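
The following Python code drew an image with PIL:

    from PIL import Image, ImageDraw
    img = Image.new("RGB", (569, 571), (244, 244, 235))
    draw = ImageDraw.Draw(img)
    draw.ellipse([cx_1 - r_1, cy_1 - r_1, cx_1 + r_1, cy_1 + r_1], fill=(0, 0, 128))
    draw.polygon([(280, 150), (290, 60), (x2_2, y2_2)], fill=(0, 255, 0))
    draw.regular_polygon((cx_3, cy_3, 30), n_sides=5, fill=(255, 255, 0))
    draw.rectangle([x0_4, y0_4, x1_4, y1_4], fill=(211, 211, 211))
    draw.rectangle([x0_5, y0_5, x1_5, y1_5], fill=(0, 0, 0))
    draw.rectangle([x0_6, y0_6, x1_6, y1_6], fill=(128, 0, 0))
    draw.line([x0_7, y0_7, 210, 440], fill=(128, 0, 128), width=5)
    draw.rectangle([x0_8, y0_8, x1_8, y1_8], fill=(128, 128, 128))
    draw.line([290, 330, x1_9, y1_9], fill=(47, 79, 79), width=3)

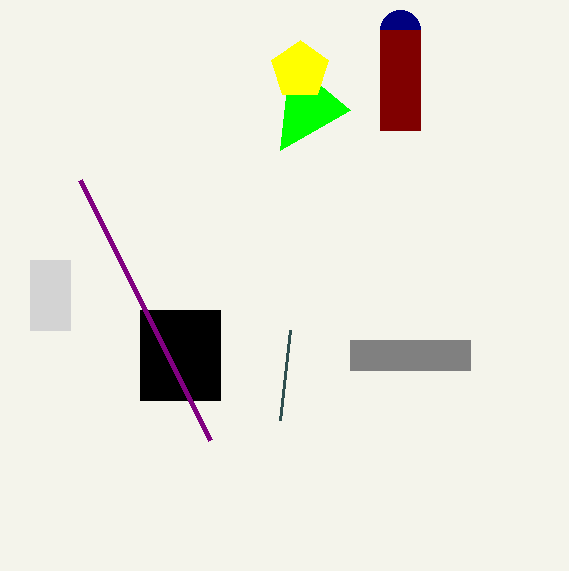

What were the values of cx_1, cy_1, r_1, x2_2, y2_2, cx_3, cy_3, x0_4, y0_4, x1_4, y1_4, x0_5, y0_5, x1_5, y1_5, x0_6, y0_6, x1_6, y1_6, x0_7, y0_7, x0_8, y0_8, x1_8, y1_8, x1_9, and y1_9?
cx_1 = 400; cy_1 = 30; r_1 = 20; x2_2 = 350; y2_2 = 110; cx_3 = 300; cy_3 = 70; x0_4 = 30; y0_4 = 260; x1_4 = 70; y1_4 = 330; x0_5 = 140; y0_5 = 310; x1_5 = 220; y1_5 = 400; x0_6 = 380; y0_6 = 30; x1_6 = 420; y1_6 = 130; x0_7 = 80; y0_7 = 180; x0_8 = 350; y0_8 = 340; x1_8 = 470; y1_8 = 370; x1_9 = 280; y1_9 = 420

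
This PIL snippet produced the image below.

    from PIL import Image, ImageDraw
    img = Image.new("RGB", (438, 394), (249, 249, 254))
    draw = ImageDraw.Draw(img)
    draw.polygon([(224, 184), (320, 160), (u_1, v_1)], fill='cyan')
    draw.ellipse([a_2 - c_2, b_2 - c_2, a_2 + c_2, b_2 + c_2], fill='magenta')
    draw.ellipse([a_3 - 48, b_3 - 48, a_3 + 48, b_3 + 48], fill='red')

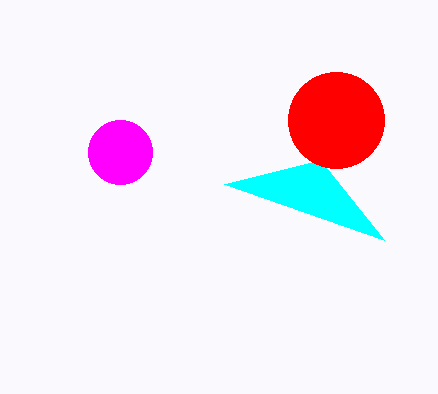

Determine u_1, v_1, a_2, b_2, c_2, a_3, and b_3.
u_1 = 384, v_1 = 240, a_2 = 120, b_2 = 152, c_2 = 32, a_3 = 336, b_3 = 120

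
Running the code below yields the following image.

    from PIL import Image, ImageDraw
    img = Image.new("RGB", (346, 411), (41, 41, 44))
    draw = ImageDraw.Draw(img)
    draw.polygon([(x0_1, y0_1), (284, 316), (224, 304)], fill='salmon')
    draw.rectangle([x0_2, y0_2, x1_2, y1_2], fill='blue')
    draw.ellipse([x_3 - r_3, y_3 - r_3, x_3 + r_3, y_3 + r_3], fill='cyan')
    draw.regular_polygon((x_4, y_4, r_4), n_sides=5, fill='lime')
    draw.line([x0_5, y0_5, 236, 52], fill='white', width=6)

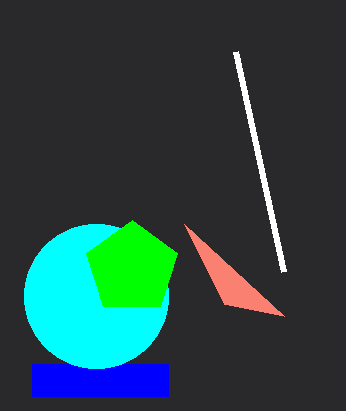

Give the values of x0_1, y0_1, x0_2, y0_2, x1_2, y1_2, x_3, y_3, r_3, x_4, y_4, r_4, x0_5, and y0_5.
x0_1 = 184
y0_1 = 224
x0_2 = 32
y0_2 = 364
x1_2 = 168
y1_2 = 396
x_3 = 96
y_3 = 296
r_3 = 72
x_4 = 132
y_4 = 268
r_4 = 48
x0_5 = 284
y0_5 = 272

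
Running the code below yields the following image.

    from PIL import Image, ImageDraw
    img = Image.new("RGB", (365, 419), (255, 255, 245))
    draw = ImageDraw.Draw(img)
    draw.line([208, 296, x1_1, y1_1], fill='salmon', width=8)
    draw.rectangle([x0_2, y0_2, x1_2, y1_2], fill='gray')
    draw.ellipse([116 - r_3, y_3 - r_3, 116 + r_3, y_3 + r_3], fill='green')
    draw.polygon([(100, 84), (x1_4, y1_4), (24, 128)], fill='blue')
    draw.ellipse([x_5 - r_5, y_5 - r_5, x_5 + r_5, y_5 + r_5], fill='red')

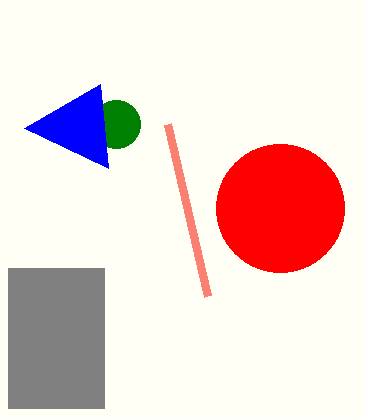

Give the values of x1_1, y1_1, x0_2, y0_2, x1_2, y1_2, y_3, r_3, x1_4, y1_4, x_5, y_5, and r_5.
x1_1 = 168
y1_1 = 124
x0_2 = 8
y0_2 = 268
x1_2 = 104
y1_2 = 408
y_3 = 124
r_3 = 24
x1_4 = 108
y1_4 = 168
x_5 = 280
y_5 = 208
r_5 = 64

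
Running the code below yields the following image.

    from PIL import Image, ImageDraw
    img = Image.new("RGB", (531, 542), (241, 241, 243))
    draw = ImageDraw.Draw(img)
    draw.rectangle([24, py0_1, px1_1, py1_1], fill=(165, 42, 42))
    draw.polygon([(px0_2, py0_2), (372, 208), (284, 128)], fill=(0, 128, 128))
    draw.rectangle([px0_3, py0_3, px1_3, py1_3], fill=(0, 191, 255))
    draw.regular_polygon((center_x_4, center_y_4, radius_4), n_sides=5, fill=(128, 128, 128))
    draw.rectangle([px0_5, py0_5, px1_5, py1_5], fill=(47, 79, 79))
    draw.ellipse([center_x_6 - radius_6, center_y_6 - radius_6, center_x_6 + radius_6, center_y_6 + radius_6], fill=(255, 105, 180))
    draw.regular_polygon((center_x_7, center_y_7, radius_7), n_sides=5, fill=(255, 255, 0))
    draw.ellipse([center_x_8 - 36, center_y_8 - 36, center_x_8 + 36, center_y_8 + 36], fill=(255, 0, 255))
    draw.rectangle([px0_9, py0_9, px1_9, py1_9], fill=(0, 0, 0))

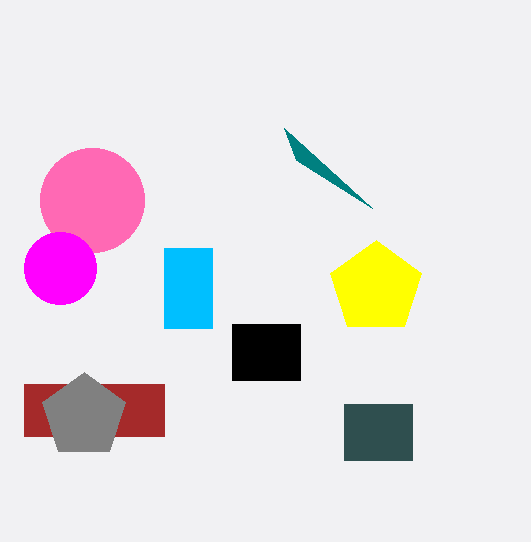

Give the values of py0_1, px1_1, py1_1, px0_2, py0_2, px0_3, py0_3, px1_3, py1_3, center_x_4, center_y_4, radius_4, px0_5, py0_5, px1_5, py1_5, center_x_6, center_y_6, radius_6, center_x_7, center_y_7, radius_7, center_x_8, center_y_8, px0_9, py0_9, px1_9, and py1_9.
py0_1 = 384; px1_1 = 164; py1_1 = 436; px0_2 = 296; py0_2 = 160; px0_3 = 164; py0_3 = 248; px1_3 = 212; py1_3 = 328; center_x_4 = 84; center_y_4 = 416; radius_4 = 44; px0_5 = 344; py0_5 = 404; px1_5 = 412; py1_5 = 460; center_x_6 = 92; center_y_6 = 200; radius_6 = 52; center_x_7 = 376; center_y_7 = 288; radius_7 = 48; center_x_8 = 60; center_y_8 = 268; px0_9 = 232; py0_9 = 324; px1_9 = 300; py1_9 = 380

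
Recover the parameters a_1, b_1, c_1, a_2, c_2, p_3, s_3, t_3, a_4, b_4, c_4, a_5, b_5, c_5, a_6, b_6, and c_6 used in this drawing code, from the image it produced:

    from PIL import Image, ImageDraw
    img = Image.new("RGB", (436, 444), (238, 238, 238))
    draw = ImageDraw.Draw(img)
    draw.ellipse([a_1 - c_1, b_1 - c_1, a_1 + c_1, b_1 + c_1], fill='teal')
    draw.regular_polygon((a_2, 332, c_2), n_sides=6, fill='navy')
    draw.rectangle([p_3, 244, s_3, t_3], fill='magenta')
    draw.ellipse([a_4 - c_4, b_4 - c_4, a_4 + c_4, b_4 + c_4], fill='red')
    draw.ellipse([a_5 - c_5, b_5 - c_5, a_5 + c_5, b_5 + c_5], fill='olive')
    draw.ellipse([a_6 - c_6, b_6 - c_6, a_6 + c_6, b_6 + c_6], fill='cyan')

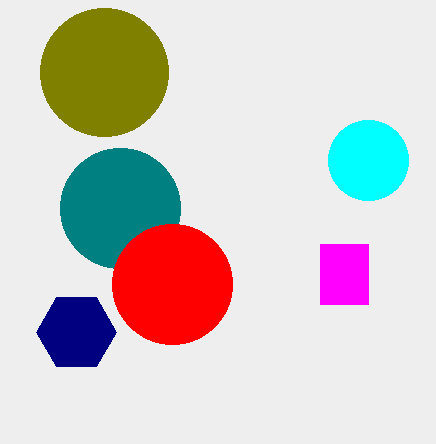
a_1 = 120; b_1 = 208; c_1 = 60; a_2 = 76; c_2 = 40; p_3 = 320; s_3 = 368; t_3 = 304; a_4 = 172; b_4 = 284; c_4 = 60; a_5 = 104; b_5 = 72; c_5 = 64; a_6 = 368; b_6 = 160; c_6 = 40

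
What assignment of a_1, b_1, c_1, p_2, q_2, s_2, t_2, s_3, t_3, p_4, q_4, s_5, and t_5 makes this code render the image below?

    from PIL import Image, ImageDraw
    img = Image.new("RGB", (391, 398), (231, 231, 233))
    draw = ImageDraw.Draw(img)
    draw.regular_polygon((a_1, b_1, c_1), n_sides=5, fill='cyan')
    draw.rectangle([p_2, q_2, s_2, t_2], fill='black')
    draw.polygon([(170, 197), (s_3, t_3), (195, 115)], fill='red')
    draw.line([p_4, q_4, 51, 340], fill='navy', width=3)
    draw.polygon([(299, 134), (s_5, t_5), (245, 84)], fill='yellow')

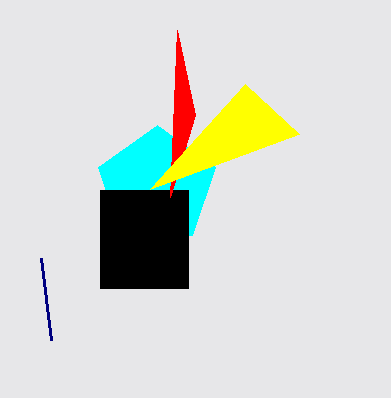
a_1 = 157, b_1 = 186, c_1 = 61, p_2 = 100, q_2 = 190, s_2 = 188, t_2 = 288, s_3 = 177, t_3 = 30, p_4 = 41, q_4 = 258, s_5 = 150, t_5 = 189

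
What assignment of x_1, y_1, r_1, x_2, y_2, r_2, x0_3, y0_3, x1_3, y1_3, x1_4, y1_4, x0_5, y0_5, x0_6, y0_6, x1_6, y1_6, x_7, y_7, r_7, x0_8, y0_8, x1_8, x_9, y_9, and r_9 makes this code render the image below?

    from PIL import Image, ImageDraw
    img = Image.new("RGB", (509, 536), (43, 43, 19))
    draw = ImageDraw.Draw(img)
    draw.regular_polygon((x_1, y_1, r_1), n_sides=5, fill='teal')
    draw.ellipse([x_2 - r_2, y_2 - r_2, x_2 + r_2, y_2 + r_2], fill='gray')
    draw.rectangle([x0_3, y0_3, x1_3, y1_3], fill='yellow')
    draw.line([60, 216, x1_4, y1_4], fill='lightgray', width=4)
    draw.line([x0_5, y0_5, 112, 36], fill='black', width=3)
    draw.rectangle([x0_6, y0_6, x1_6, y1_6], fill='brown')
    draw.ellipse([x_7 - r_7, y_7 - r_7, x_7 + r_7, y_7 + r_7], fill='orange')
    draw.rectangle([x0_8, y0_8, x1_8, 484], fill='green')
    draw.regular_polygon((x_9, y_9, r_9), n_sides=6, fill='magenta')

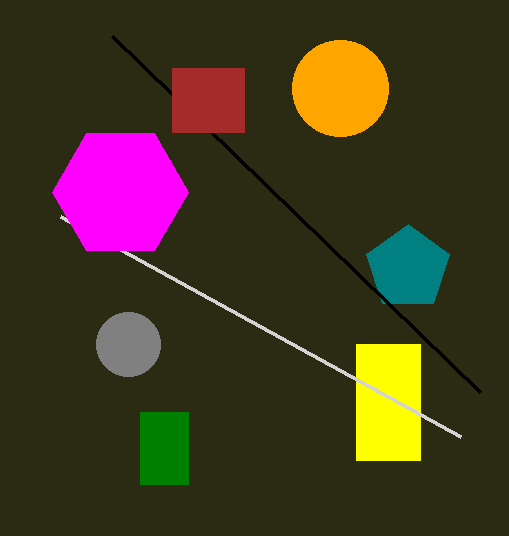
x_1 = 408
y_1 = 268
r_1 = 44
x_2 = 128
y_2 = 344
r_2 = 32
x0_3 = 356
y0_3 = 344
x1_3 = 420
y1_3 = 460
x1_4 = 460
y1_4 = 436
x0_5 = 480
y0_5 = 392
x0_6 = 172
y0_6 = 68
x1_6 = 244
y1_6 = 132
x_7 = 340
y_7 = 88
r_7 = 48
x0_8 = 140
y0_8 = 412
x1_8 = 188
x_9 = 120
y_9 = 192
r_9 = 68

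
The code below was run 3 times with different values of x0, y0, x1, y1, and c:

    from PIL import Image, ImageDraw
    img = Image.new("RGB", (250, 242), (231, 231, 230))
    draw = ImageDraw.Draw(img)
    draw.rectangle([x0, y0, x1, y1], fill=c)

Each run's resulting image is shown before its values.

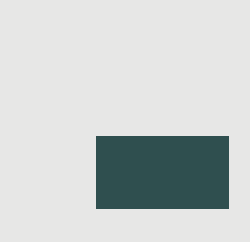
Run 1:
x0 = 96, y0 = 136, x1 = 228, y1 = 208, c = 'darkslategray'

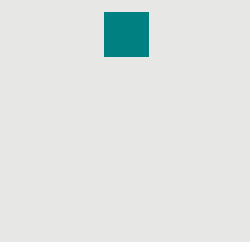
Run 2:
x0 = 104
y0 = 12
x1 = 148
y1 = 56
c = 'teal'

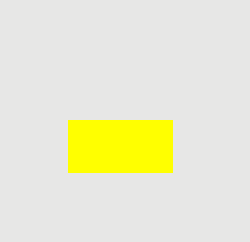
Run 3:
x0 = 68, y0 = 120, x1 = 172, y1 = 172, c = 'yellow'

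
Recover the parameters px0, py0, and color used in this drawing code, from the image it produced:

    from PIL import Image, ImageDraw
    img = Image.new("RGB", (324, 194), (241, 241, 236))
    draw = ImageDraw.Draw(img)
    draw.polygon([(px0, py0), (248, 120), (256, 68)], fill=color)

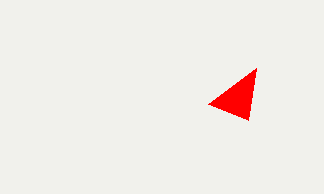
px0 = 208
py0 = 104
color = 'red'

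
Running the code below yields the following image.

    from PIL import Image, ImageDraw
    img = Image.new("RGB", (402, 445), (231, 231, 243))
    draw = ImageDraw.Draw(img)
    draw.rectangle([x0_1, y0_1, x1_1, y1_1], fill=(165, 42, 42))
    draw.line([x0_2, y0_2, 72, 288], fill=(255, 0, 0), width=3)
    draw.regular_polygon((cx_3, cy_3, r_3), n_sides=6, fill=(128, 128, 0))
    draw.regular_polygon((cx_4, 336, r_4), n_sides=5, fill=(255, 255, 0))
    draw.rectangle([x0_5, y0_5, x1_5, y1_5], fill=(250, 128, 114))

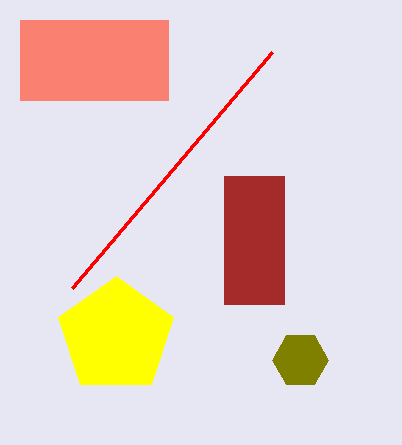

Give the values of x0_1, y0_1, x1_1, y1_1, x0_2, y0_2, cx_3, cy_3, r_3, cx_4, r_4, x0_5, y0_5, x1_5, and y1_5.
x0_1 = 224; y0_1 = 176; x1_1 = 284; y1_1 = 304; x0_2 = 272; y0_2 = 52; cx_3 = 300; cy_3 = 360; r_3 = 28; cx_4 = 116; r_4 = 60; x0_5 = 20; y0_5 = 20; x1_5 = 168; y1_5 = 100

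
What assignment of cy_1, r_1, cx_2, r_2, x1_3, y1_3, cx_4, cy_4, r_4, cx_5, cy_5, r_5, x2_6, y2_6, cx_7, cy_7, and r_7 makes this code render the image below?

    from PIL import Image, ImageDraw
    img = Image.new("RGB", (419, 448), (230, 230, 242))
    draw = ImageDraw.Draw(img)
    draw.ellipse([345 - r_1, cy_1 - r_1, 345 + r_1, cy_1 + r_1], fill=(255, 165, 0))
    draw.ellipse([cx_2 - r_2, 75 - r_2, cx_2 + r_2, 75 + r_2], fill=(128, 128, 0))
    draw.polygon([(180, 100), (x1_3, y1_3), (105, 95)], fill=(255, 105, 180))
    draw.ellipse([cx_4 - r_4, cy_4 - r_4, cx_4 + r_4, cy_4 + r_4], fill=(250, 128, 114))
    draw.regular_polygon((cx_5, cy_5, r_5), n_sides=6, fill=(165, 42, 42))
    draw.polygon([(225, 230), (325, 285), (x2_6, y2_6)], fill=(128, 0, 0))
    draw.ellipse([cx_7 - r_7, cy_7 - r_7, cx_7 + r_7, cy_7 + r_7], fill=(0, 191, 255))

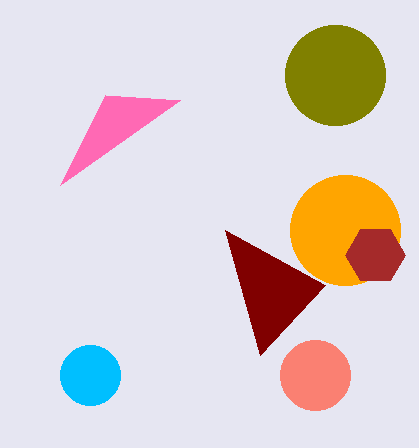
cy_1 = 230, r_1 = 55, cx_2 = 335, r_2 = 50, x1_3 = 60, y1_3 = 185, cx_4 = 315, cy_4 = 375, r_4 = 35, cx_5 = 375, cy_5 = 255, r_5 = 30, x2_6 = 260, y2_6 = 355, cx_7 = 90, cy_7 = 375, r_7 = 30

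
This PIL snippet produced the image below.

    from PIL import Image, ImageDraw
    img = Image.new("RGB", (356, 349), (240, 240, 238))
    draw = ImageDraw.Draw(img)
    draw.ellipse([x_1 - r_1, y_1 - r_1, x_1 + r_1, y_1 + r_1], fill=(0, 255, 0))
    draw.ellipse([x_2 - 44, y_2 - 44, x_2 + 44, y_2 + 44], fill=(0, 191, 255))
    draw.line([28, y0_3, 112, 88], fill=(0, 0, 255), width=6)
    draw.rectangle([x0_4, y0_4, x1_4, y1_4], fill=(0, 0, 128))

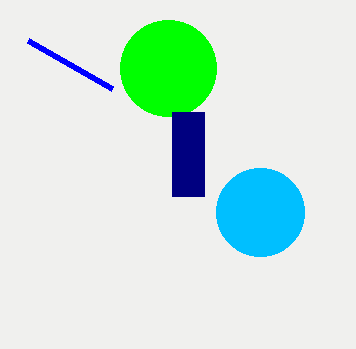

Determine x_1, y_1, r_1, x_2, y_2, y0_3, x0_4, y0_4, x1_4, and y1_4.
x_1 = 168, y_1 = 68, r_1 = 48, x_2 = 260, y_2 = 212, y0_3 = 40, x0_4 = 172, y0_4 = 112, x1_4 = 204, y1_4 = 196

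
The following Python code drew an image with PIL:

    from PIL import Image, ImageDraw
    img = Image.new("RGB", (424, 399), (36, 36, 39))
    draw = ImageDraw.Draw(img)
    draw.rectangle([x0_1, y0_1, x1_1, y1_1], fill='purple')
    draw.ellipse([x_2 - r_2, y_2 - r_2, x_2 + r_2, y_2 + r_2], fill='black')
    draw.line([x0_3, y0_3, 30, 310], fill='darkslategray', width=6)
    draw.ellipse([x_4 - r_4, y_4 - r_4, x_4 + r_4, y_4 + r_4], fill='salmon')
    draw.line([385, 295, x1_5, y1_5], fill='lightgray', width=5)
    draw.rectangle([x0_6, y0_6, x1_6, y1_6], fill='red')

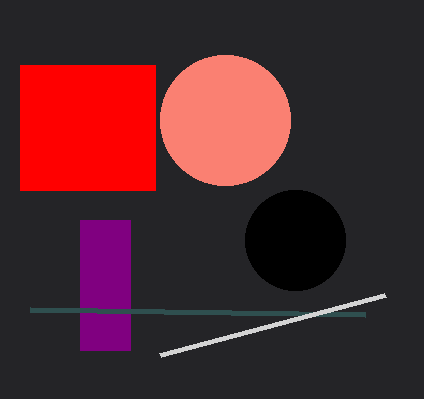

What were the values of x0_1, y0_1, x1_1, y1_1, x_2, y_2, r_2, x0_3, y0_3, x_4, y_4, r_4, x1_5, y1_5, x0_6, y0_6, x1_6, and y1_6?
x0_1 = 80
y0_1 = 220
x1_1 = 130
y1_1 = 350
x_2 = 295
y_2 = 240
r_2 = 50
x0_3 = 365
y0_3 = 315
x_4 = 225
y_4 = 120
r_4 = 65
x1_5 = 160
y1_5 = 355
x0_6 = 20
y0_6 = 65
x1_6 = 155
y1_6 = 190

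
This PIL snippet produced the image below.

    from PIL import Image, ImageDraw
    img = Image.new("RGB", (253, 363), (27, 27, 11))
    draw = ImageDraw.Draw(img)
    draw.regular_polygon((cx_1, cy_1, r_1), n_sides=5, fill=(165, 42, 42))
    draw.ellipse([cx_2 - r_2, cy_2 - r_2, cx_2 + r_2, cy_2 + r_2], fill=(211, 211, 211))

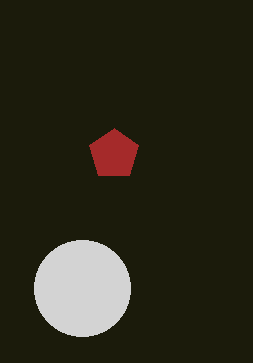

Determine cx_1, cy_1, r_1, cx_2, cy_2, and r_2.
cx_1 = 114, cy_1 = 154, r_1 = 26, cx_2 = 82, cy_2 = 288, r_2 = 48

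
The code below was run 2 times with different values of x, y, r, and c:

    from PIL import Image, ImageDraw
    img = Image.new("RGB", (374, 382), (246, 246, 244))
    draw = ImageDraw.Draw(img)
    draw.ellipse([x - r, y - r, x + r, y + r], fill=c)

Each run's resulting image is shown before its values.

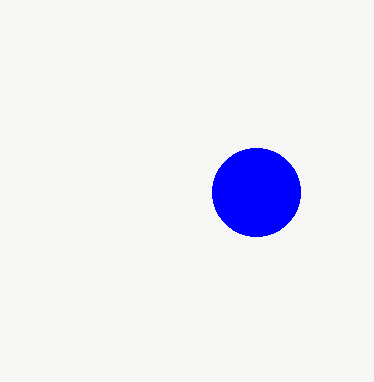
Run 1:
x = 256
y = 192
r = 44
c = 'blue'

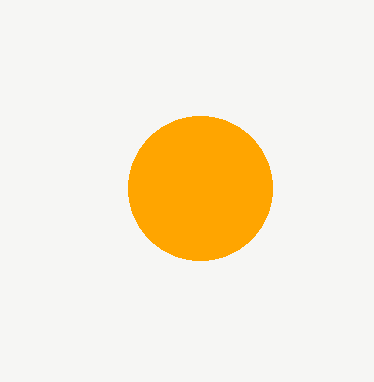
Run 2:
x = 200; y = 188; r = 72; c = 'orange'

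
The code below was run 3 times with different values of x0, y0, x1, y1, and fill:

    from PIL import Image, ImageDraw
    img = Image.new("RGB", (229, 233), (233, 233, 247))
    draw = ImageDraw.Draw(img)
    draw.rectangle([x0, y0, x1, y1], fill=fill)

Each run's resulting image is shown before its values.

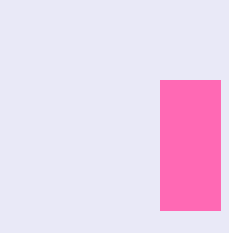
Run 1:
x0 = 160; y0 = 80; x1 = 220; y1 = 210; fill = 'hotpink'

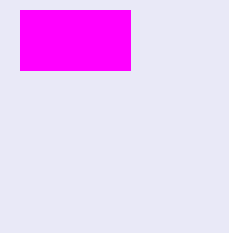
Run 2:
x0 = 20, y0 = 10, x1 = 130, y1 = 70, fill = 'magenta'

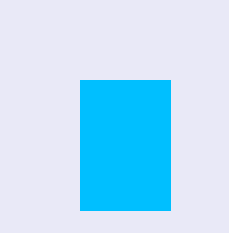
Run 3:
x0 = 80, y0 = 80, x1 = 170, y1 = 210, fill = 'deepskyblue'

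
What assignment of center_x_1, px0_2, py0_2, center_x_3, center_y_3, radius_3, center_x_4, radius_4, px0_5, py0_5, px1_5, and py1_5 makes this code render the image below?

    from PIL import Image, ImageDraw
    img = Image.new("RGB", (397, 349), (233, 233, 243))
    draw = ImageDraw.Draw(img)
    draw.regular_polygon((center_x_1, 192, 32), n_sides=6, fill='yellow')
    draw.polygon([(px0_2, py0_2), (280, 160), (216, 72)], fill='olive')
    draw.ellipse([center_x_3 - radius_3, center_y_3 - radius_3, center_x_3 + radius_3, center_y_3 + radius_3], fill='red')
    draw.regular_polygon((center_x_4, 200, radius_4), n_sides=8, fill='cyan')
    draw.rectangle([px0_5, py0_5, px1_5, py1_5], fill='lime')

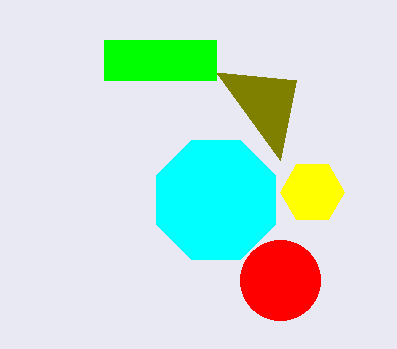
center_x_1 = 312, px0_2 = 296, py0_2 = 80, center_x_3 = 280, center_y_3 = 280, radius_3 = 40, center_x_4 = 216, radius_4 = 64, px0_5 = 104, py0_5 = 40, px1_5 = 216, py1_5 = 80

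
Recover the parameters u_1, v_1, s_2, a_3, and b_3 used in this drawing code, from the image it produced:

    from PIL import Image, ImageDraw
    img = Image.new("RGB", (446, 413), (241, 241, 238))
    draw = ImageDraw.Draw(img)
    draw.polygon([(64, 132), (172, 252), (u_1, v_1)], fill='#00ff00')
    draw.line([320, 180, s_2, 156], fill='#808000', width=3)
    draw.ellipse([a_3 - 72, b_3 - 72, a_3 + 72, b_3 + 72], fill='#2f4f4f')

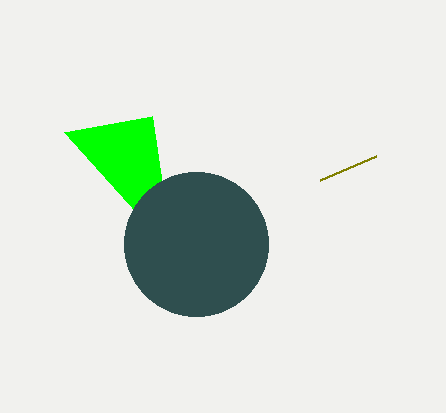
u_1 = 152, v_1 = 116, s_2 = 376, a_3 = 196, b_3 = 244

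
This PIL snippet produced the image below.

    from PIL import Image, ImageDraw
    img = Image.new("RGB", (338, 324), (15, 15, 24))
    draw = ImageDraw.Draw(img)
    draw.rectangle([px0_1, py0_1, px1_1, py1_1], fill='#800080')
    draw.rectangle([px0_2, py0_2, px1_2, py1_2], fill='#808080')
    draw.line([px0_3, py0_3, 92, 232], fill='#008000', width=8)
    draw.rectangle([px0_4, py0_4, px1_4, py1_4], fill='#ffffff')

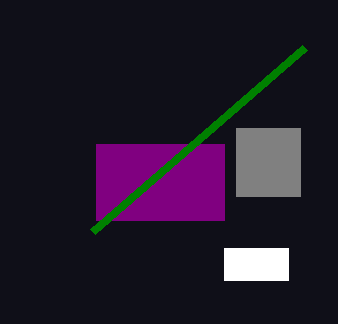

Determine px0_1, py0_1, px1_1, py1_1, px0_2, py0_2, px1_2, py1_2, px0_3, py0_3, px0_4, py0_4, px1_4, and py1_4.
px0_1 = 96
py0_1 = 144
px1_1 = 224
py1_1 = 220
px0_2 = 236
py0_2 = 128
px1_2 = 300
py1_2 = 196
px0_3 = 304
py0_3 = 48
px0_4 = 224
py0_4 = 248
px1_4 = 288
py1_4 = 280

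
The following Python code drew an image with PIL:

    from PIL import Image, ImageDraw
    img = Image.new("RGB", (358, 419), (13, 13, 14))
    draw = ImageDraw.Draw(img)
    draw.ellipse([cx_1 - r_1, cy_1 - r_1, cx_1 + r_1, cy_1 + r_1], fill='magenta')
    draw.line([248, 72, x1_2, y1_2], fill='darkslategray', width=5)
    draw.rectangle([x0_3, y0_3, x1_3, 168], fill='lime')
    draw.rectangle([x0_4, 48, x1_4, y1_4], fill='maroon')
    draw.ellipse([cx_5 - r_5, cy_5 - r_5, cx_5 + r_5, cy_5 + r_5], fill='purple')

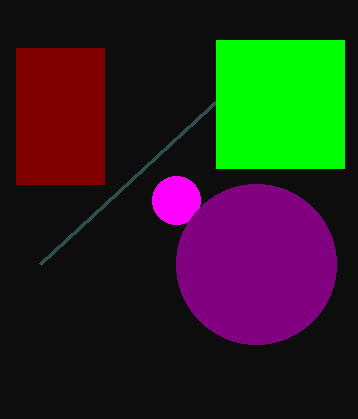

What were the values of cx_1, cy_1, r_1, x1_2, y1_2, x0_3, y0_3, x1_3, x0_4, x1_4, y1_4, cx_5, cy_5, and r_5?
cx_1 = 176, cy_1 = 200, r_1 = 24, x1_2 = 40, y1_2 = 264, x0_3 = 216, y0_3 = 40, x1_3 = 344, x0_4 = 16, x1_4 = 104, y1_4 = 184, cx_5 = 256, cy_5 = 264, r_5 = 80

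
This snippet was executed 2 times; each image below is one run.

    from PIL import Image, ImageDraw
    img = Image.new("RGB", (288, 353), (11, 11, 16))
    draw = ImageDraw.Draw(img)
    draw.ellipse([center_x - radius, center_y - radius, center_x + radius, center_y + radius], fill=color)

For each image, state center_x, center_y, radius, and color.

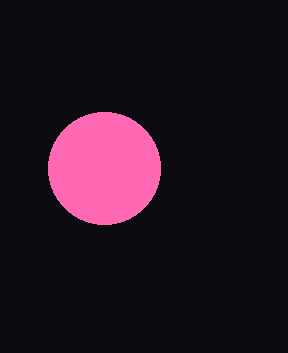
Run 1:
center_x = 104; center_y = 168; radius = 56; color = 'hotpink'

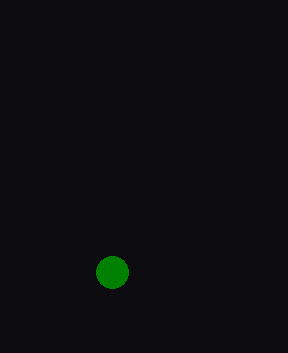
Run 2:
center_x = 112
center_y = 272
radius = 16
color = 'green'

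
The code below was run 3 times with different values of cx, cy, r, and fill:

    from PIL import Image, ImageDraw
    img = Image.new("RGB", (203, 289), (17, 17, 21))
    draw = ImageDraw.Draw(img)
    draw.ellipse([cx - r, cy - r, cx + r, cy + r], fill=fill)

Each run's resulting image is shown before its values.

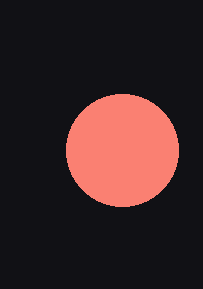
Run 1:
cx = 122, cy = 150, r = 56, fill = 'salmon'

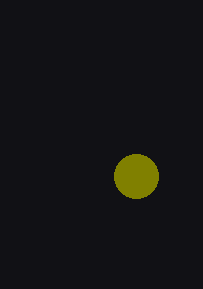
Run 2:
cx = 136
cy = 176
r = 22
fill = 'olive'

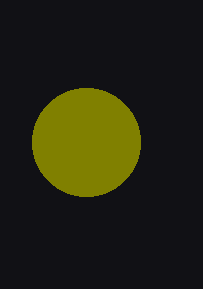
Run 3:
cx = 86
cy = 142
r = 54
fill = 'olive'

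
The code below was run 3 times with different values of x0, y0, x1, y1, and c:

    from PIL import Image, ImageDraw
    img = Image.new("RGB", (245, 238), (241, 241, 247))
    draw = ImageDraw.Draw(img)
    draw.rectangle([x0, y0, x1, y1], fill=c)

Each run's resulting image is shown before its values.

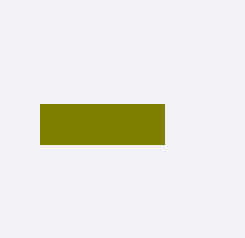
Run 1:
x0 = 40
y0 = 104
x1 = 164
y1 = 144
c = 'olive'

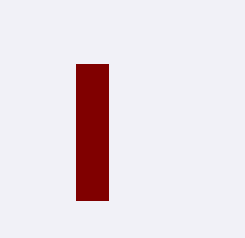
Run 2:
x0 = 76; y0 = 64; x1 = 108; y1 = 200; c = 'maroon'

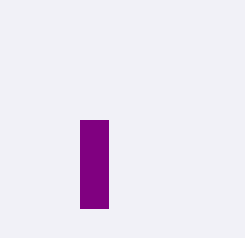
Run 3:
x0 = 80
y0 = 120
x1 = 108
y1 = 208
c = 'purple'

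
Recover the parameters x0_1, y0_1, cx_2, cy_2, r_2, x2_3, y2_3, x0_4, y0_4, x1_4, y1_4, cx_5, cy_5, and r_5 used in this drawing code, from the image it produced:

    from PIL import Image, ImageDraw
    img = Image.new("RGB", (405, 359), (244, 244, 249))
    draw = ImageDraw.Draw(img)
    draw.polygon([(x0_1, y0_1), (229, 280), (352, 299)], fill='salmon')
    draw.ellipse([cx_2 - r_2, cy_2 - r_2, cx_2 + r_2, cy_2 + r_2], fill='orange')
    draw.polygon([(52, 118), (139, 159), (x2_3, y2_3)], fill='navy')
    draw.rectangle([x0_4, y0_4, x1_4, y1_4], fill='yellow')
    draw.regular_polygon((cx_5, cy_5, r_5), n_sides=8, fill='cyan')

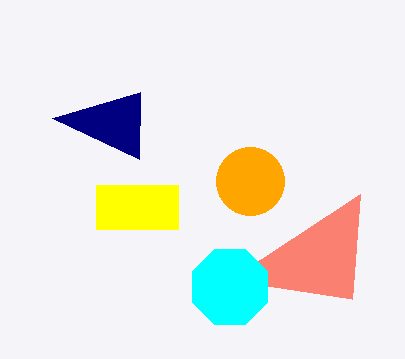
x0_1 = 360
y0_1 = 194
cx_2 = 250
cy_2 = 181
r_2 = 34
x2_3 = 140
y2_3 = 92
x0_4 = 96
y0_4 = 185
x1_4 = 178
y1_4 = 229
cx_5 = 230
cy_5 = 287
r_5 = 41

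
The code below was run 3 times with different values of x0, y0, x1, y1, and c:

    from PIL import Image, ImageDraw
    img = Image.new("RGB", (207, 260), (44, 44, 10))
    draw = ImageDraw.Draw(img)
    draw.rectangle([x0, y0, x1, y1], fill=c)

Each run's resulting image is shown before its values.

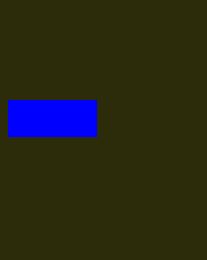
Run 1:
x0 = 8
y0 = 100
x1 = 96
y1 = 136
c = 'blue'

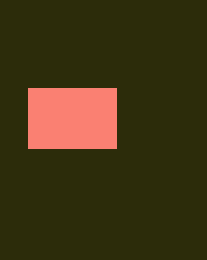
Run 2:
x0 = 28
y0 = 88
x1 = 116
y1 = 148
c = 'salmon'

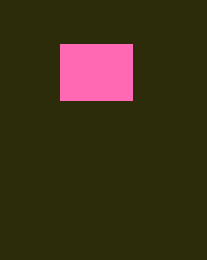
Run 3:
x0 = 60
y0 = 44
x1 = 132
y1 = 100
c = 'hotpink'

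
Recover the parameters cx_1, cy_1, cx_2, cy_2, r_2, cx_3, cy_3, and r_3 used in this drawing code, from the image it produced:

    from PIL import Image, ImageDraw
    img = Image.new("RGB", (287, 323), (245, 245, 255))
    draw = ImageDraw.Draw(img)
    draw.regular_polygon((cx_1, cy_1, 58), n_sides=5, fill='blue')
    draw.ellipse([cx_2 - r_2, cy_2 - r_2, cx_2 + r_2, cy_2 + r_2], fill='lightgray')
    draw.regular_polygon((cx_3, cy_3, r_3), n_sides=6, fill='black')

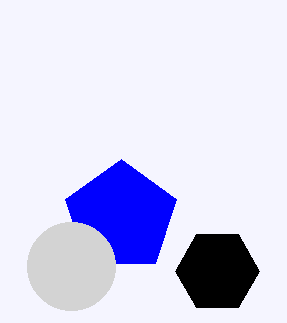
cx_1 = 121; cy_1 = 217; cx_2 = 71; cy_2 = 266; r_2 = 44; cx_3 = 217; cy_3 = 271; r_3 = 42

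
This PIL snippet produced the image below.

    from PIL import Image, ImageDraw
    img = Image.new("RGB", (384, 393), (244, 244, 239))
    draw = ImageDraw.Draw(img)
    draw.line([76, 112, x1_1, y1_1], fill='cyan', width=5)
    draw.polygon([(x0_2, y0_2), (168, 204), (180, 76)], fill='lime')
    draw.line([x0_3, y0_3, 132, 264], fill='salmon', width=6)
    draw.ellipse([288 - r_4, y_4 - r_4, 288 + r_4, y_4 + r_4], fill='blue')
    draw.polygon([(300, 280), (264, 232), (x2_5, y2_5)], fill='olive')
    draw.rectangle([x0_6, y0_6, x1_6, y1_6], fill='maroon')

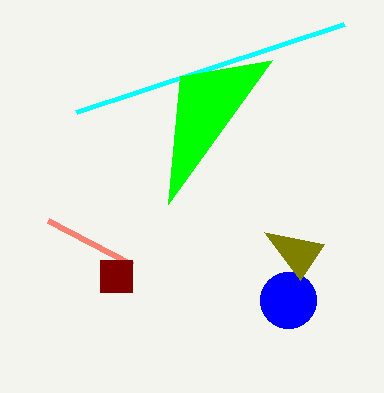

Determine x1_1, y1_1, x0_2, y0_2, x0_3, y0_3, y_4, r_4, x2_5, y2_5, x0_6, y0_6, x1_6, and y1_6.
x1_1 = 344
y1_1 = 24
x0_2 = 272
y0_2 = 60
x0_3 = 48
y0_3 = 220
y_4 = 300
r_4 = 28
x2_5 = 324
y2_5 = 244
x0_6 = 100
y0_6 = 260
x1_6 = 132
y1_6 = 292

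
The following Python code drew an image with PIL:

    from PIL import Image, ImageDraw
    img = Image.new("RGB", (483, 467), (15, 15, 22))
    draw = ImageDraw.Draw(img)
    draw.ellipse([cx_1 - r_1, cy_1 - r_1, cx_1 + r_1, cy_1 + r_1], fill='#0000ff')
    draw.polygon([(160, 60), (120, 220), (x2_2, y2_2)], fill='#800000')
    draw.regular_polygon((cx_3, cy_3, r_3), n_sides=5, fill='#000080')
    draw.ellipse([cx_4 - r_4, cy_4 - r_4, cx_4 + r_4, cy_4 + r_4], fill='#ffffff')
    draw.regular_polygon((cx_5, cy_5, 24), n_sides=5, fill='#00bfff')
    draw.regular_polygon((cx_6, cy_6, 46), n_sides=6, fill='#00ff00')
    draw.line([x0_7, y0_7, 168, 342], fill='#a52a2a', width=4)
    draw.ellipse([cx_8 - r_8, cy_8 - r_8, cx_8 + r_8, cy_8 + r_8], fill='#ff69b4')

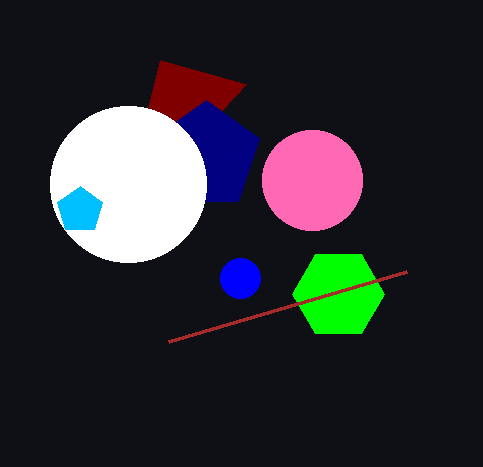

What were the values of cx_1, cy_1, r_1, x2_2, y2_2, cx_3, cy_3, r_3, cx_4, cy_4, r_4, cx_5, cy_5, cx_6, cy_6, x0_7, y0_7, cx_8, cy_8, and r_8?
cx_1 = 240
cy_1 = 278
r_1 = 20
x2_2 = 246
y2_2 = 84
cx_3 = 206
cy_3 = 156
r_3 = 56
cx_4 = 128
cy_4 = 184
r_4 = 78
cx_5 = 80
cy_5 = 210
cx_6 = 338
cy_6 = 294
x0_7 = 406
y0_7 = 272
cx_8 = 312
cy_8 = 180
r_8 = 50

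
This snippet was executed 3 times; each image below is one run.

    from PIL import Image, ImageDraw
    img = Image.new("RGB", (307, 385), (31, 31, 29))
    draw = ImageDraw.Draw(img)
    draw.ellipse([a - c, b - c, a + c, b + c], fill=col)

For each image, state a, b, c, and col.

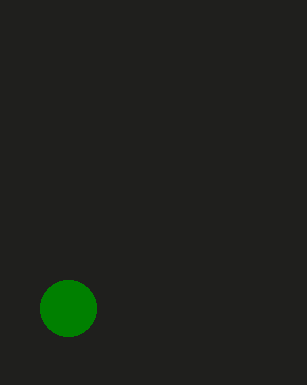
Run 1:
a = 68
b = 308
c = 28
col = 'green'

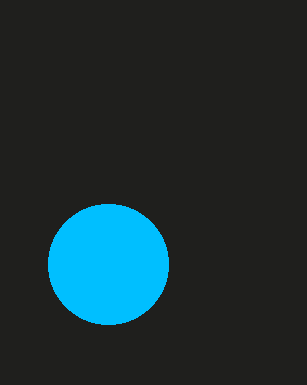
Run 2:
a = 108, b = 264, c = 60, col = 'deepskyblue'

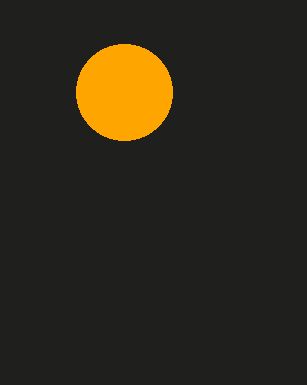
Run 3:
a = 124
b = 92
c = 48
col = 'orange'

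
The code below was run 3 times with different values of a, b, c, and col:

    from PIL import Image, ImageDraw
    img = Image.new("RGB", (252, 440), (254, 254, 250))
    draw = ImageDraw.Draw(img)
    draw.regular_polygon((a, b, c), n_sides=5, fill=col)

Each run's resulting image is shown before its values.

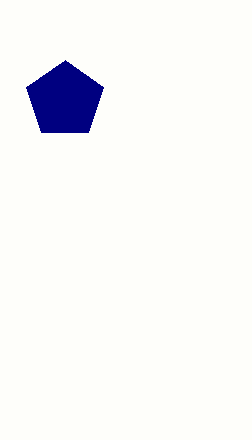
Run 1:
a = 65
b = 100
c = 40
col = 'navy'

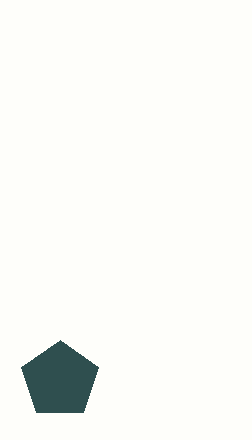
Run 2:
a = 60, b = 380, c = 40, col = 'darkslategray'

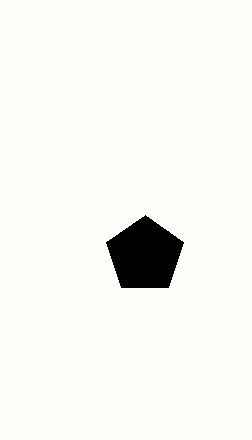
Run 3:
a = 145
b = 255
c = 40
col = 'black'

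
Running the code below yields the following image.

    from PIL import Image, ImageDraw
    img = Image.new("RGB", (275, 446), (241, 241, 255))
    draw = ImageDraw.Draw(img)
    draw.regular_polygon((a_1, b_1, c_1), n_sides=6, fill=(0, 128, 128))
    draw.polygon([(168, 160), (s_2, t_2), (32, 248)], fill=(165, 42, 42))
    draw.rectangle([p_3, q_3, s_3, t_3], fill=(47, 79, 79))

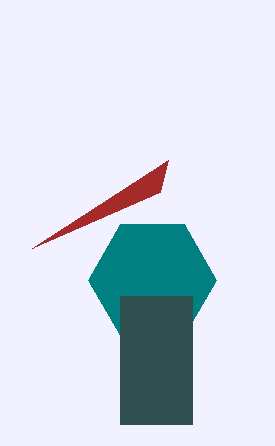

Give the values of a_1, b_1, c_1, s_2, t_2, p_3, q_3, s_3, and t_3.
a_1 = 152, b_1 = 280, c_1 = 64, s_2 = 160, t_2 = 192, p_3 = 120, q_3 = 296, s_3 = 192, t_3 = 424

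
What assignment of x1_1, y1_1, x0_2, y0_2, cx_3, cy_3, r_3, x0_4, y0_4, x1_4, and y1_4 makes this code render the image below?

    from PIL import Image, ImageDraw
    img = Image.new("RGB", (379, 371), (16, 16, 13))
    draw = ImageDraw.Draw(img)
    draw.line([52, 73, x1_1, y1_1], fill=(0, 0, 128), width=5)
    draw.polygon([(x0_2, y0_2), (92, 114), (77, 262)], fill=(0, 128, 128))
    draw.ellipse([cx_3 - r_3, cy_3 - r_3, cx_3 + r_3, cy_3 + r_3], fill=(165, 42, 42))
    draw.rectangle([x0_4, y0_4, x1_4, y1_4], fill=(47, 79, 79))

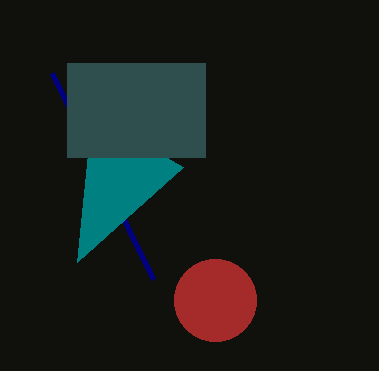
x1_1 = 153; y1_1 = 279; x0_2 = 183; y0_2 = 167; cx_3 = 215; cy_3 = 300; r_3 = 41; x0_4 = 67; y0_4 = 63; x1_4 = 205; y1_4 = 157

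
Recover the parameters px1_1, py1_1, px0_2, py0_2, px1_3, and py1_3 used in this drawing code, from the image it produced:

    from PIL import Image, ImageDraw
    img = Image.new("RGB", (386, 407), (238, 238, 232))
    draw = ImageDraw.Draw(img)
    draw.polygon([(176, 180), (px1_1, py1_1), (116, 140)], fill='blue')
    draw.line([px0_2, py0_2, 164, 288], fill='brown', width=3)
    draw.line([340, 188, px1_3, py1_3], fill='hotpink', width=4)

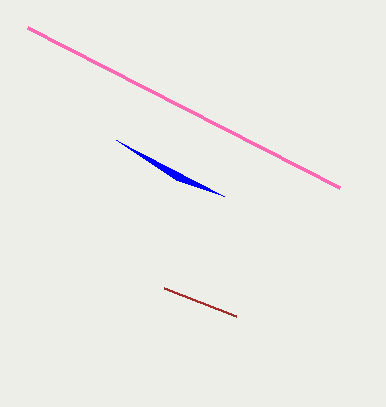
px1_1 = 224
py1_1 = 196
px0_2 = 236
py0_2 = 316
px1_3 = 28
py1_3 = 28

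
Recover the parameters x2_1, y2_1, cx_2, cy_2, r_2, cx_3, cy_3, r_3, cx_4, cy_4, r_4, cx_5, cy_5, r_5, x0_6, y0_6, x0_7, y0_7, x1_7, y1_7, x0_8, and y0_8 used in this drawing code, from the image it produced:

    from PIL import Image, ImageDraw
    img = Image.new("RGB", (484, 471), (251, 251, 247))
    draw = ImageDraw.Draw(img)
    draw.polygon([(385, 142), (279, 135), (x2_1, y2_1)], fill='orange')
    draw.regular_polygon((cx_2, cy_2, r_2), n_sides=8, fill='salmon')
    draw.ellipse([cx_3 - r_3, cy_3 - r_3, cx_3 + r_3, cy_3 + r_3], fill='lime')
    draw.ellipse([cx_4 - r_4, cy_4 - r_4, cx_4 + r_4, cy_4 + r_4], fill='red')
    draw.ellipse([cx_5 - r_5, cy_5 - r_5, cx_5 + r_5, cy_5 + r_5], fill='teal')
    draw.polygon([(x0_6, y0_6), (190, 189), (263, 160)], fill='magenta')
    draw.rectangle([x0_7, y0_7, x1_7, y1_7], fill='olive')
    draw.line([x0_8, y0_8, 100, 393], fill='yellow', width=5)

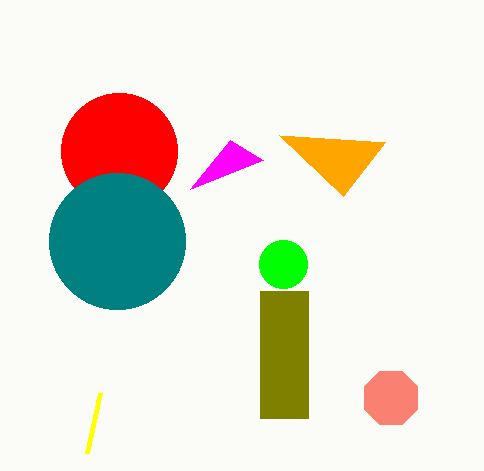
x2_1 = 343; y2_1 = 196; cx_2 = 391; cy_2 = 398; r_2 = 29; cx_3 = 283; cy_3 = 264; r_3 = 24; cx_4 = 119; cy_4 = 151; r_4 = 58; cx_5 = 117; cy_5 = 241; r_5 = 68; x0_6 = 230; y0_6 = 140; x0_7 = 260; y0_7 = 291; x1_7 = 308; y1_7 = 418; x0_8 = 87; y0_8 = 453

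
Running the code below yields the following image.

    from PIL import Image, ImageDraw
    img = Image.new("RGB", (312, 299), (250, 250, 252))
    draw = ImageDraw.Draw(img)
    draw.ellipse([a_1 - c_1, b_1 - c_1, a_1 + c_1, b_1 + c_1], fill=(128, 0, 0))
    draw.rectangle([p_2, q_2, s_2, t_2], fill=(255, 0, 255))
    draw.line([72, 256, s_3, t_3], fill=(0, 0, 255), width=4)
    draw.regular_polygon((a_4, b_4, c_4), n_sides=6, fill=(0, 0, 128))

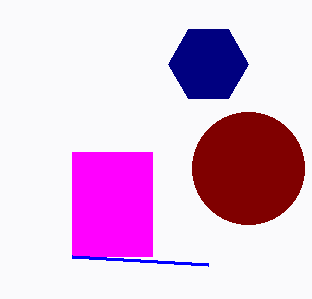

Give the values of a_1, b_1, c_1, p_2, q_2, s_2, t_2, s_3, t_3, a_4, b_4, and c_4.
a_1 = 248
b_1 = 168
c_1 = 56
p_2 = 72
q_2 = 152
s_2 = 152
t_2 = 256
s_3 = 208
t_3 = 264
a_4 = 208
b_4 = 64
c_4 = 40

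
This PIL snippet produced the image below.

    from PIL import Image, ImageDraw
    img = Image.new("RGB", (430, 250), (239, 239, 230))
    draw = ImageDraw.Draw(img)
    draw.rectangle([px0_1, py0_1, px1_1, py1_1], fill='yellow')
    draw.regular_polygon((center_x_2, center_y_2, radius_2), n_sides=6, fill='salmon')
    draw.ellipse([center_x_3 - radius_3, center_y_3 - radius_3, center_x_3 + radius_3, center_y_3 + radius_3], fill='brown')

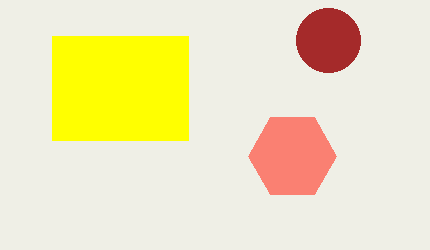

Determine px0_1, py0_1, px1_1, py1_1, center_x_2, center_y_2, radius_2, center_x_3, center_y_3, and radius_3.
px0_1 = 52, py0_1 = 36, px1_1 = 188, py1_1 = 140, center_x_2 = 292, center_y_2 = 156, radius_2 = 44, center_x_3 = 328, center_y_3 = 40, radius_3 = 32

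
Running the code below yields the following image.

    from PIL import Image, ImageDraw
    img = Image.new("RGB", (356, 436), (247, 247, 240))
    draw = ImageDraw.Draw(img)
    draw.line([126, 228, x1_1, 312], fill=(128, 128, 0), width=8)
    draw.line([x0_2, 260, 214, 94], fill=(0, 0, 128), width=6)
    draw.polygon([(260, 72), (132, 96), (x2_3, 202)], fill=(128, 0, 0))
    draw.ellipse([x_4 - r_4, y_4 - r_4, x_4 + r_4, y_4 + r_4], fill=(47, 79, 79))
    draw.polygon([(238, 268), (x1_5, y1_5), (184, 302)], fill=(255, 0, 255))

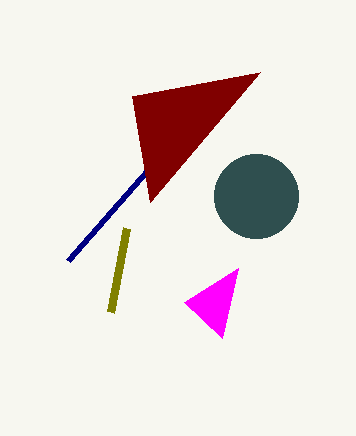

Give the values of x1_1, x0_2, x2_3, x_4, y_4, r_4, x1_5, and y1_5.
x1_1 = 110, x0_2 = 68, x2_3 = 150, x_4 = 256, y_4 = 196, r_4 = 42, x1_5 = 222, y1_5 = 338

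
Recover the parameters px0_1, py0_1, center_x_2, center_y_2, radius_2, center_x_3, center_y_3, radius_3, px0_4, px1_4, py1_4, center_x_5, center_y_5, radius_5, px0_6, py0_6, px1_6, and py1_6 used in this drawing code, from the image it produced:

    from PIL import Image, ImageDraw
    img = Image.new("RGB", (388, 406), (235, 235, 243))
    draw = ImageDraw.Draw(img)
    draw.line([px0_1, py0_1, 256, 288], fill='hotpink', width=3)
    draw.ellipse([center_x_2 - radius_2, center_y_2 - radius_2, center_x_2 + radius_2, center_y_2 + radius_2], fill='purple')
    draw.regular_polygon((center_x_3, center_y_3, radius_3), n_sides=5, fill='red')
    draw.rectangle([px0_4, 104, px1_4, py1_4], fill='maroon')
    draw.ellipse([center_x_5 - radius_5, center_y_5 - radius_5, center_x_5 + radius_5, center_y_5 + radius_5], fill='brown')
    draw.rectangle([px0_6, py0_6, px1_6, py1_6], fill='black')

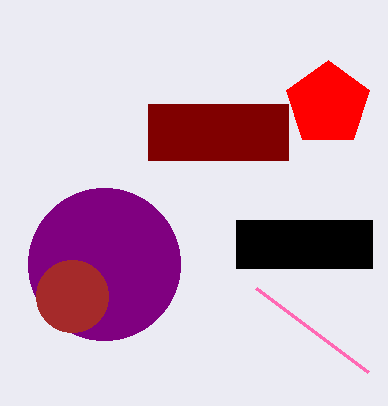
px0_1 = 368; py0_1 = 372; center_x_2 = 104; center_y_2 = 264; radius_2 = 76; center_x_3 = 328; center_y_3 = 104; radius_3 = 44; px0_4 = 148; px1_4 = 288; py1_4 = 160; center_x_5 = 72; center_y_5 = 296; radius_5 = 36; px0_6 = 236; py0_6 = 220; px1_6 = 372; py1_6 = 268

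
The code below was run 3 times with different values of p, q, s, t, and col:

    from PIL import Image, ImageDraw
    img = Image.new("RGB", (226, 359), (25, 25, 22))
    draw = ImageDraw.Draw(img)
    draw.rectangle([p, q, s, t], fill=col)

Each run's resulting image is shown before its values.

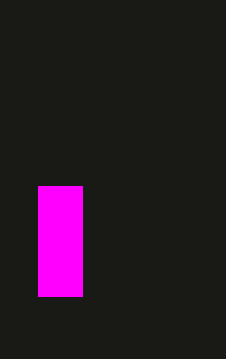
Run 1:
p = 38; q = 186; s = 82; t = 296; col = 'magenta'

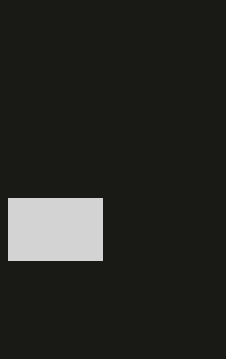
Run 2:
p = 8; q = 198; s = 102; t = 260; col = 'lightgray'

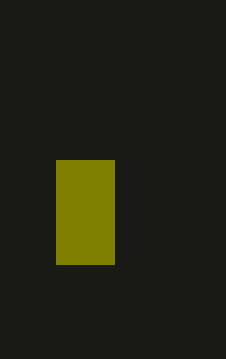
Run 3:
p = 56
q = 160
s = 114
t = 264
col = 'olive'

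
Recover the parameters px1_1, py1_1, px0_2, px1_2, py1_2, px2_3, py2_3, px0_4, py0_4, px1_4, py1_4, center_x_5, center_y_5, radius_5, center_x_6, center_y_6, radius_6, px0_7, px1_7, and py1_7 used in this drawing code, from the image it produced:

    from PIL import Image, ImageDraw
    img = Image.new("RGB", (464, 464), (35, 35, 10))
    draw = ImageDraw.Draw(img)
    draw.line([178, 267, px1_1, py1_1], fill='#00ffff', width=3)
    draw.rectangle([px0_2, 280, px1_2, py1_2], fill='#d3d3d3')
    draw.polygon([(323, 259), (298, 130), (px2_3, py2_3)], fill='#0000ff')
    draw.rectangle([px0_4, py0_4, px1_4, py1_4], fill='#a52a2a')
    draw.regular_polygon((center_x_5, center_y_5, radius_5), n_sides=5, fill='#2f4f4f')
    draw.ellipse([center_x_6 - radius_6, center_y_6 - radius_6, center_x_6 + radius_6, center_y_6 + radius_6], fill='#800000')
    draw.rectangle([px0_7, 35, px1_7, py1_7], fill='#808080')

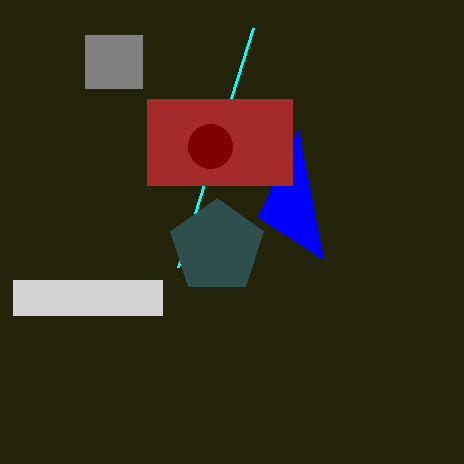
px1_1 = 253
py1_1 = 28
px0_2 = 13
px1_2 = 162
py1_2 = 315
px2_3 = 258
py2_3 = 217
px0_4 = 147
py0_4 = 99
px1_4 = 292
py1_4 = 185
center_x_5 = 217
center_y_5 = 247
radius_5 = 49
center_x_6 = 210
center_y_6 = 146
radius_6 = 22
px0_7 = 85
px1_7 = 142
py1_7 = 88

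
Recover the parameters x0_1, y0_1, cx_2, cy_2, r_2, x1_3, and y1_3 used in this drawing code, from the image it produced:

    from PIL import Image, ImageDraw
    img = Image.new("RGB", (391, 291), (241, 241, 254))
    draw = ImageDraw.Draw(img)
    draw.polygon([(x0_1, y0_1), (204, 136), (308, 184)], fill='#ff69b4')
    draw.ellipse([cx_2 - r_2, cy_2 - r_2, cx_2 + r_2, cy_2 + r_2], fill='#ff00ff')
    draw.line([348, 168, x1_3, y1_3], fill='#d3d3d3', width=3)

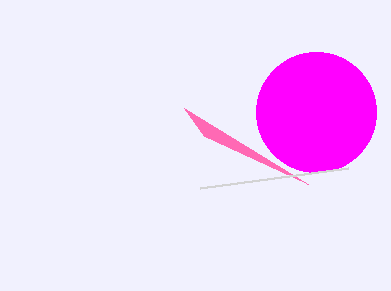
x0_1 = 184
y0_1 = 108
cx_2 = 316
cy_2 = 112
r_2 = 60
x1_3 = 200
y1_3 = 188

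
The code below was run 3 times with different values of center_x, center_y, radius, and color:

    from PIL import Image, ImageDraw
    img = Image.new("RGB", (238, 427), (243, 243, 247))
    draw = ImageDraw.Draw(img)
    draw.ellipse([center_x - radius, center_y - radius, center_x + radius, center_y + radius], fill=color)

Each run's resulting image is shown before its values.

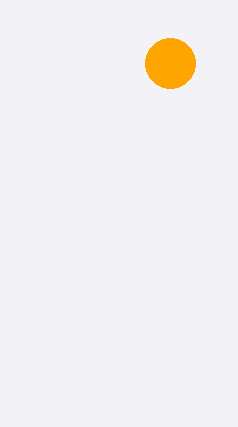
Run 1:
center_x = 170, center_y = 63, radius = 25, color = 'orange'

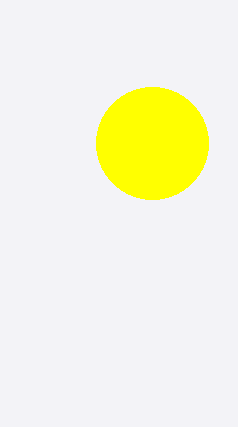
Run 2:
center_x = 152; center_y = 143; radius = 56; color = 'yellow'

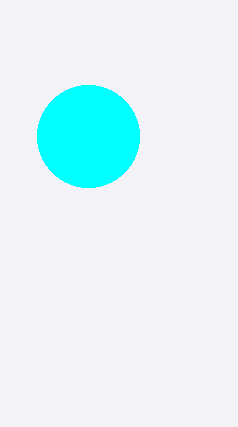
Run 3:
center_x = 88; center_y = 136; radius = 51; color = 'cyan'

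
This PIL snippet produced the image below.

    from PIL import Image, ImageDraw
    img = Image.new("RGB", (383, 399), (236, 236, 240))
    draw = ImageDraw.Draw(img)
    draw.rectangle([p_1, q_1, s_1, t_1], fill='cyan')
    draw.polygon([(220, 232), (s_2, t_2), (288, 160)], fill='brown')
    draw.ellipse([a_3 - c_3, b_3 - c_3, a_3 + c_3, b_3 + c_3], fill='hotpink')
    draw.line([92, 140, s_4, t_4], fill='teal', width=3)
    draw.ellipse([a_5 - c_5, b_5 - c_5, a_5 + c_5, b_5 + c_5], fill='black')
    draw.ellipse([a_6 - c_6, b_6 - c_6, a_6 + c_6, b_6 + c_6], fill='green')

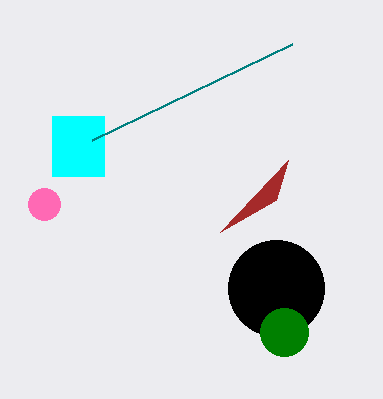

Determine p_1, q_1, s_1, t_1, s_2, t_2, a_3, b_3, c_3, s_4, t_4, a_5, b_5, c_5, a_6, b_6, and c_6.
p_1 = 52, q_1 = 116, s_1 = 104, t_1 = 176, s_2 = 276, t_2 = 200, a_3 = 44, b_3 = 204, c_3 = 16, s_4 = 292, t_4 = 44, a_5 = 276, b_5 = 288, c_5 = 48, a_6 = 284, b_6 = 332, c_6 = 24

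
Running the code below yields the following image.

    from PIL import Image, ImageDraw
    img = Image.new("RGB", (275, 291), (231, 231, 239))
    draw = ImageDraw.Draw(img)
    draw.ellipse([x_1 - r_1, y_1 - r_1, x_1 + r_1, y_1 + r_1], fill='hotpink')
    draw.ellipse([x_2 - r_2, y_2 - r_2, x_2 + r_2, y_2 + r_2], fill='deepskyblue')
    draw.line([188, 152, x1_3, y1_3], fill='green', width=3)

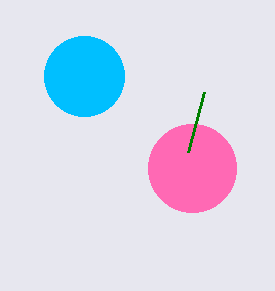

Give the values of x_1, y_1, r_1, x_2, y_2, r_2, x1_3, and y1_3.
x_1 = 192, y_1 = 168, r_1 = 44, x_2 = 84, y_2 = 76, r_2 = 40, x1_3 = 204, y1_3 = 92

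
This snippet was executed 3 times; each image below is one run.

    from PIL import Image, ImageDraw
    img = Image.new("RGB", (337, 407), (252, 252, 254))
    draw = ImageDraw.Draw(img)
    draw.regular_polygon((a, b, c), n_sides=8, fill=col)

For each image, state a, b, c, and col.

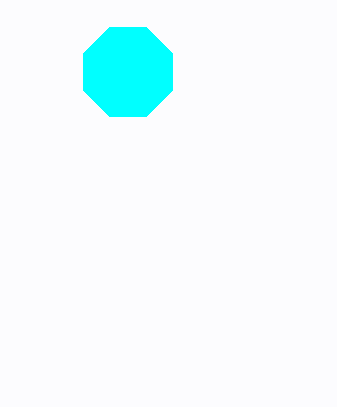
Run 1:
a = 128; b = 72; c = 48; col = 'cyan'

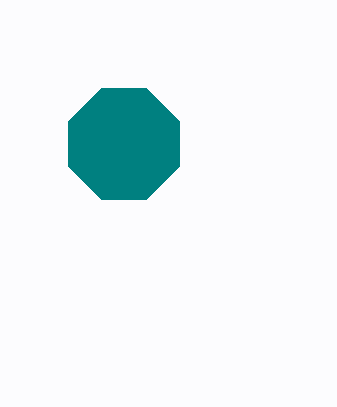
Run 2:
a = 124
b = 144
c = 60
col = 'teal'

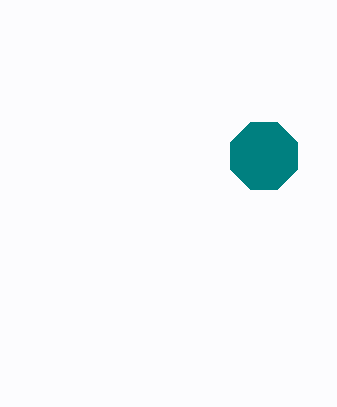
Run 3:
a = 264; b = 156; c = 36; col = 'teal'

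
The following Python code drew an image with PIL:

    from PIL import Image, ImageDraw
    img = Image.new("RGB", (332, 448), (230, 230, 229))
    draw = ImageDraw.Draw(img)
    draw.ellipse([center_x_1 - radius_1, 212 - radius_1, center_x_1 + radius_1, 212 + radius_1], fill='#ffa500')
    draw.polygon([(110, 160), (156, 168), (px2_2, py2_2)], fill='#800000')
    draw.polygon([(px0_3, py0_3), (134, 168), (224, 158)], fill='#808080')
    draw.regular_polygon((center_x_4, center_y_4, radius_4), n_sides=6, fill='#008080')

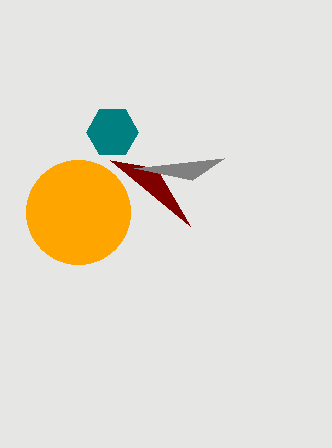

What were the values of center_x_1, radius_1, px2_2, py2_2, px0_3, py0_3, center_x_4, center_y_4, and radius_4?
center_x_1 = 78, radius_1 = 52, px2_2 = 190, py2_2 = 226, px0_3 = 192, py0_3 = 180, center_x_4 = 112, center_y_4 = 132, radius_4 = 26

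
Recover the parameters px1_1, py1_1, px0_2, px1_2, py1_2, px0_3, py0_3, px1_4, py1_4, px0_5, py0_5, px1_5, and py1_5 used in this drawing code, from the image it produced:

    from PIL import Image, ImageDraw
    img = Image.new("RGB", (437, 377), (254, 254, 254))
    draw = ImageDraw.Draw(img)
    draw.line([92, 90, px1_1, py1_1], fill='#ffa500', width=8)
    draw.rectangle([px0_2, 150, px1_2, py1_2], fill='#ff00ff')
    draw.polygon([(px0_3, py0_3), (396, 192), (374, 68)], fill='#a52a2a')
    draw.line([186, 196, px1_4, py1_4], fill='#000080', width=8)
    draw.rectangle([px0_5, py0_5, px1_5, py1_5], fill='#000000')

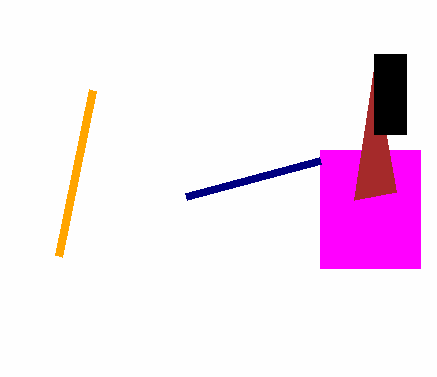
px1_1 = 58; py1_1 = 256; px0_2 = 320; px1_2 = 420; py1_2 = 268; px0_3 = 354; py0_3 = 200; px1_4 = 320; py1_4 = 160; px0_5 = 374; py0_5 = 54; px1_5 = 406; py1_5 = 134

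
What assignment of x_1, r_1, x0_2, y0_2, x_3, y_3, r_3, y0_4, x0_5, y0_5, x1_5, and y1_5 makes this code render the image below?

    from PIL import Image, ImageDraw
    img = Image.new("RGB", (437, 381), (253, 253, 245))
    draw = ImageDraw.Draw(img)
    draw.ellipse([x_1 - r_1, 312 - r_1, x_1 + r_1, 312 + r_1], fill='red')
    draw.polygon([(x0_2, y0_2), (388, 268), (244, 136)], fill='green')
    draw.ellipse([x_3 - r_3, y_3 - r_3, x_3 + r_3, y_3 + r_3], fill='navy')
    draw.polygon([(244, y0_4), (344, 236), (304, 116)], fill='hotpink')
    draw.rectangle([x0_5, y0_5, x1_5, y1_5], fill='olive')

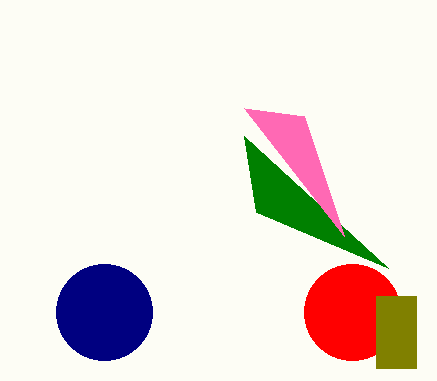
x_1 = 352; r_1 = 48; x0_2 = 256; y0_2 = 212; x_3 = 104; y_3 = 312; r_3 = 48; y0_4 = 108; x0_5 = 376; y0_5 = 296; x1_5 = 416; y1_5 = 368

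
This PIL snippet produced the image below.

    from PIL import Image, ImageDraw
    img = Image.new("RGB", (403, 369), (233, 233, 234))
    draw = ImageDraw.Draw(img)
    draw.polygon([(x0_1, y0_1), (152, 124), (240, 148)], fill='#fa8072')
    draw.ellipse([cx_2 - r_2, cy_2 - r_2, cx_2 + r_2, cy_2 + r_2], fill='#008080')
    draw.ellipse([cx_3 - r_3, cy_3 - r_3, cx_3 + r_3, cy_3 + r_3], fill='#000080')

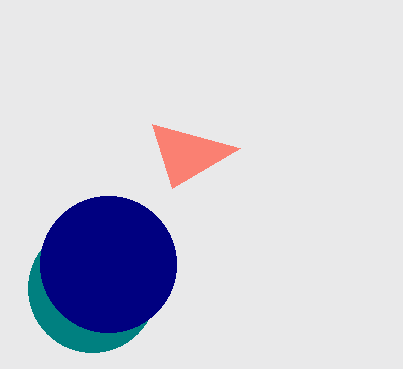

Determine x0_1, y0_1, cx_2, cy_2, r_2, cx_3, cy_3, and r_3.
x0_1 = 172, y0_1 = 188, cx_2 = 92, cy_2 = 288, r_2 = 64, cx_3 = 108, cy_3 = 264, r_3 = 68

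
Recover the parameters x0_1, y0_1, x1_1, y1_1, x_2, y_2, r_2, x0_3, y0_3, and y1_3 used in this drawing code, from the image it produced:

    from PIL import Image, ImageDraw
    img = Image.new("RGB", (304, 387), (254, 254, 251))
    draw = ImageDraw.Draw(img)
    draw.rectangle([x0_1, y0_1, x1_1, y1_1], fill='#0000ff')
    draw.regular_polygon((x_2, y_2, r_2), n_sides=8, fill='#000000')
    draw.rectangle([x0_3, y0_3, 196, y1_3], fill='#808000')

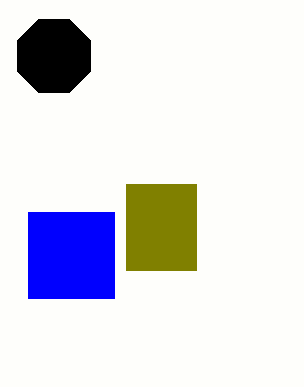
x0_1 = 28
y0_1 = 212
x1_1 = 114
y1_1 = 298
x_2 = 54
y_2 = 56
r_2 = 40
x0_3 = 126
y0_3 = 184
y1_3 = 270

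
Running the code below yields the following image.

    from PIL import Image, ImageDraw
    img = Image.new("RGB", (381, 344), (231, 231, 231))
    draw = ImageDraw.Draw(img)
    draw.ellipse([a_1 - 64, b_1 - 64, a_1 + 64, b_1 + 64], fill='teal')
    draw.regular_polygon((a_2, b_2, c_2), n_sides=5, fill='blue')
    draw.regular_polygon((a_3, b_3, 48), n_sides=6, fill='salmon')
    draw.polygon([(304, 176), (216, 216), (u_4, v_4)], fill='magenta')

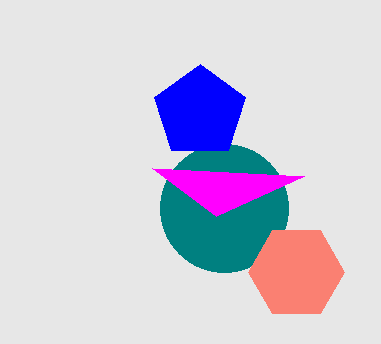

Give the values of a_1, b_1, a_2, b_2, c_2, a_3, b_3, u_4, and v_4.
a_1 = 224, b_1 = 208, a_2 = 200, b_2 = 112, c_2 = 48, a_3 = 296, b_3 = 272, u_4 = 152, v_4 = 168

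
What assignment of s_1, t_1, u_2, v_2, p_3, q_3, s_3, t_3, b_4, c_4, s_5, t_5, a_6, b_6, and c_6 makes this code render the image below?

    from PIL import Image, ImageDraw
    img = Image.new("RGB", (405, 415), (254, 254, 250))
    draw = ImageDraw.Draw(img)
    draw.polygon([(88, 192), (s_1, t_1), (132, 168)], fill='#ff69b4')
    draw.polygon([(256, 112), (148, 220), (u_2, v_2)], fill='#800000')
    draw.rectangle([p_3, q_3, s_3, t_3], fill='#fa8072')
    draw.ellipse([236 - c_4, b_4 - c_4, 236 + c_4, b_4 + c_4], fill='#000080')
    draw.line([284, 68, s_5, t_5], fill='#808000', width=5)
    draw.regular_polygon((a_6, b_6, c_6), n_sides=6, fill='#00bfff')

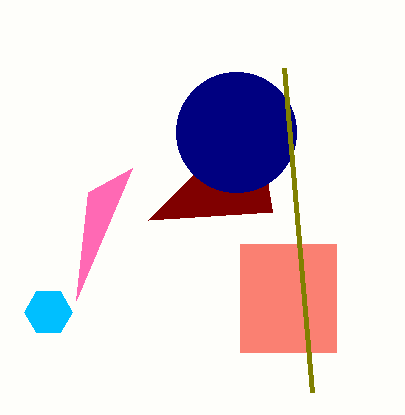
s_1 = 76, t_1 = 300, u_2 = 272, v_2 = 212, p_3 = 240, q_3 = 244, s_3 = 336, t_3 = 352, b_4 = 132, c_4 = 60, s_5 = 312, t_5 = 392, a_6 = 48, b_6 = 312, c_6 = 24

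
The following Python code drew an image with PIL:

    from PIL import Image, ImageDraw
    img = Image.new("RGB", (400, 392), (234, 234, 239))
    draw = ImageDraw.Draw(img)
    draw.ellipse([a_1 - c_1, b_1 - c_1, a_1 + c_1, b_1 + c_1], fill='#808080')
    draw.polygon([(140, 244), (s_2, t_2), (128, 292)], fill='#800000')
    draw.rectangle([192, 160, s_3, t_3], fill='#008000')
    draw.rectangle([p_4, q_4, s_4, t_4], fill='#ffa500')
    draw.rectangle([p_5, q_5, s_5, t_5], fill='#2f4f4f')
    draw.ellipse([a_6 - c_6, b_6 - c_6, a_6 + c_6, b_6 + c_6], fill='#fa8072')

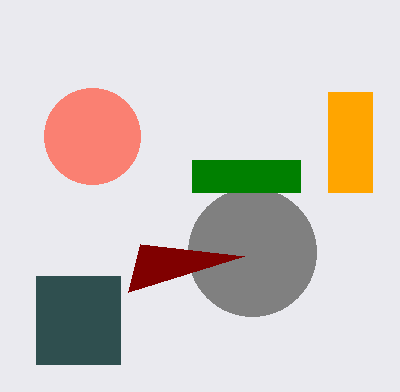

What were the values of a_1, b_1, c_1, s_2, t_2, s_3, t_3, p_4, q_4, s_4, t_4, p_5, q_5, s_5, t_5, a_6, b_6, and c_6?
a_1 = 252, b_1 = 252, c_1 = 64, s_2 = 244, t_2 = 256, s_3 = 300, t_3 = 192, p_4 = 328, q_4 = 92, s_4 = 372, t_4 = 192, p_5 = 36, q_5 = 276, s_5 = 120, t_5 = 364, a_6 = 92, b_6 = 136, c_6 = 48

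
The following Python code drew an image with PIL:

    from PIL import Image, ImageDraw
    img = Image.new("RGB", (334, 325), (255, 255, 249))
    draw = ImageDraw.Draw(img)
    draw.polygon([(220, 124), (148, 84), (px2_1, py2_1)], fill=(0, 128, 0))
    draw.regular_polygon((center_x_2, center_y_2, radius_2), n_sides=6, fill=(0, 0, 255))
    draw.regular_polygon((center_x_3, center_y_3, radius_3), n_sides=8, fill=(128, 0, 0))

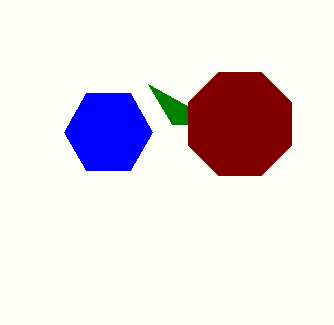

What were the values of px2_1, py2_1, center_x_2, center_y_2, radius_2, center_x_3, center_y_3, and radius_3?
px2_1 = 172, py2_1 = 124, center_x_2 = 108, center_y_2 = 132, radius_2 = 44, center_x_3 = 240, center_y_3 = 124, radius_3 = 56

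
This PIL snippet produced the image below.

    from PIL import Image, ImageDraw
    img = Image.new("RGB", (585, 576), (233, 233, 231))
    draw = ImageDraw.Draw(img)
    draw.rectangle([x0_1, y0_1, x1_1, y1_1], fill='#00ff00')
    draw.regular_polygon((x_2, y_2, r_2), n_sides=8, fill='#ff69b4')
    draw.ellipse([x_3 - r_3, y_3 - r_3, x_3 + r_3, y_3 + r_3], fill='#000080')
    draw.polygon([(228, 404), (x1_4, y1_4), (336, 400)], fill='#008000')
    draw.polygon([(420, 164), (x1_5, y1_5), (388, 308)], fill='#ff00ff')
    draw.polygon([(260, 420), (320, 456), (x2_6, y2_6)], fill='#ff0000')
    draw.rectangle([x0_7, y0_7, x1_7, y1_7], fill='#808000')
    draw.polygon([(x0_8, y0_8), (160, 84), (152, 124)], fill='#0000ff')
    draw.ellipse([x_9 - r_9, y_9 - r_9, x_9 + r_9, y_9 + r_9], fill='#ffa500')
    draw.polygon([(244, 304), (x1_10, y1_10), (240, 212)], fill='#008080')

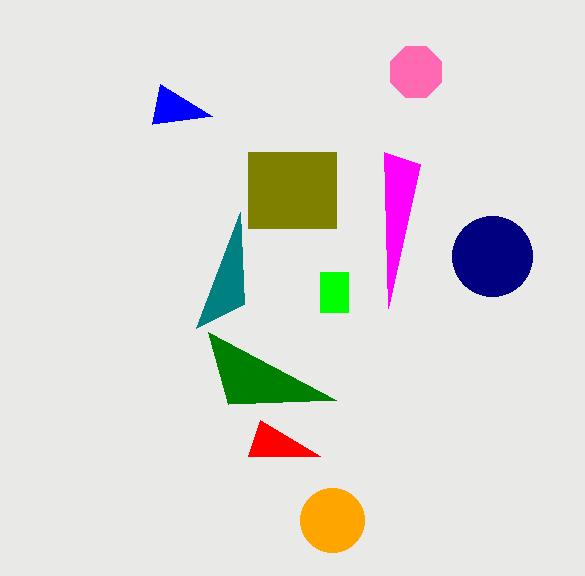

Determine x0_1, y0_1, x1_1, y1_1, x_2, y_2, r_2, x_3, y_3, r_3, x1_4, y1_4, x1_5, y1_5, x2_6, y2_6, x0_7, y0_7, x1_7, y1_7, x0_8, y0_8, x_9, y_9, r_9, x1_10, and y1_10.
x0_1 = 320; y0_1 = 272; x1_1 = 348; y1_1 = 312; x_2 = 416; y_2 = 72; r_2 = 28; x_3 = 492; y_3 = 256; r_3 = 40; x1_4 = 208; y1_4 = 332; x1_5 = 384; y1_5 = 152; x2_6 = 248; y2_6 = 456; x0_7 = 248; y0_7 = 152; x1_7 = 336; y1_7 = 228; x0_8 = 212; y0_8 = 116; x_9 = 332; y_9 = 520; r_9 = 32; x1_10 = 196; y1_10 = 328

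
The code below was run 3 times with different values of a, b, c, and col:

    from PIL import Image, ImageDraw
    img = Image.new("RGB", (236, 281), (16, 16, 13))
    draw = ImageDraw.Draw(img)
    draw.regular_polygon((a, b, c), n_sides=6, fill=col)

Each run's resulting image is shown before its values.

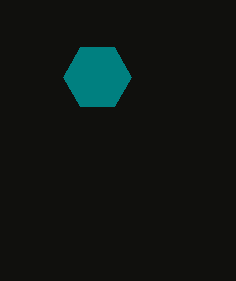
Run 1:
a = 97; b = 77; c = 34; col = 'teal'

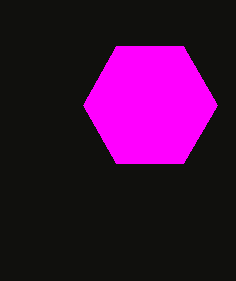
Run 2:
a = 150; b = 105; c = 67; col = 'magenta'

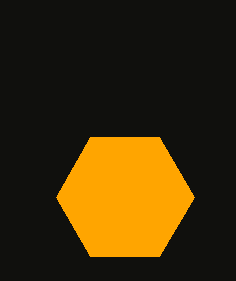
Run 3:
a = 125
b = 197
c = 69
col = 'orange'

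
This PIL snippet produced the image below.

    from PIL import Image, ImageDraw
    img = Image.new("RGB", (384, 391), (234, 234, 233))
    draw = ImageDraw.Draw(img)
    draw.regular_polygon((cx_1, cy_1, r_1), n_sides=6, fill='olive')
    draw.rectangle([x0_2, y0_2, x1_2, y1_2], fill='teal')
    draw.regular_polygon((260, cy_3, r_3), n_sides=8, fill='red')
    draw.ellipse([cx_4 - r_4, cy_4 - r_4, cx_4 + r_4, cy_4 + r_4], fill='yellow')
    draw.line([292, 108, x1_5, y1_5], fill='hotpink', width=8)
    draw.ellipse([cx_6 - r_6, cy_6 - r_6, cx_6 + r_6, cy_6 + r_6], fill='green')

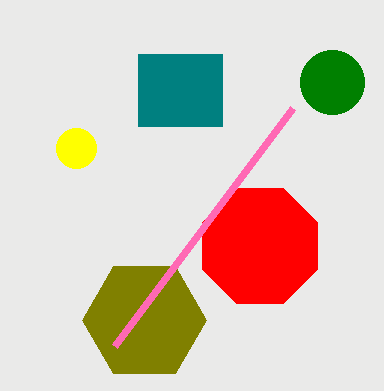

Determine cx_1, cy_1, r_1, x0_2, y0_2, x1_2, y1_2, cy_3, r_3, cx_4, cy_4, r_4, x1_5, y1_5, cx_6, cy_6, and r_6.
cx_1 = 144
cy_1 = 320
r_1 = 62
x0_2 = 138
y0_2 = 54
x1_2 = 222
y1_2 = 126
cy_3 = 246
r_3 = 62
cx_4 = 76
cy_4 = 148
r_4 = 20
x1_5 = 114
y1_5 = 346
cx_6 = 332
cy_6 = 82
r_6 = 32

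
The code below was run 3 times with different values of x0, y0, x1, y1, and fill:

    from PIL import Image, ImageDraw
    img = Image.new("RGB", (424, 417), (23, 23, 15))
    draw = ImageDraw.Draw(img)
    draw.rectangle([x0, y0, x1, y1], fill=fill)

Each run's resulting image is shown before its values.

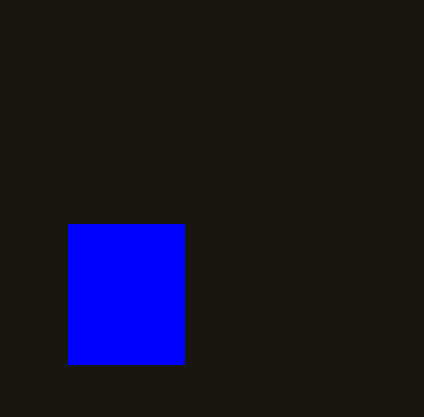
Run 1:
x0 = 68, y0 = 224, x1 = 184, y1 = 364, fill = 'blue'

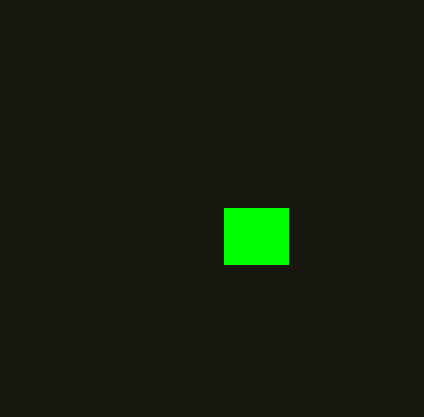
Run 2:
x0 = 224, y0 = 208, x1 = 288, y1 = 264, fill = 'lime'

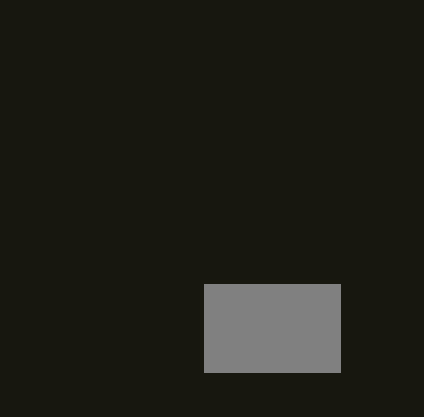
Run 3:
x0 = 204; y0 = 284; x1 = 340; y1 = 372; fill = 'gray'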